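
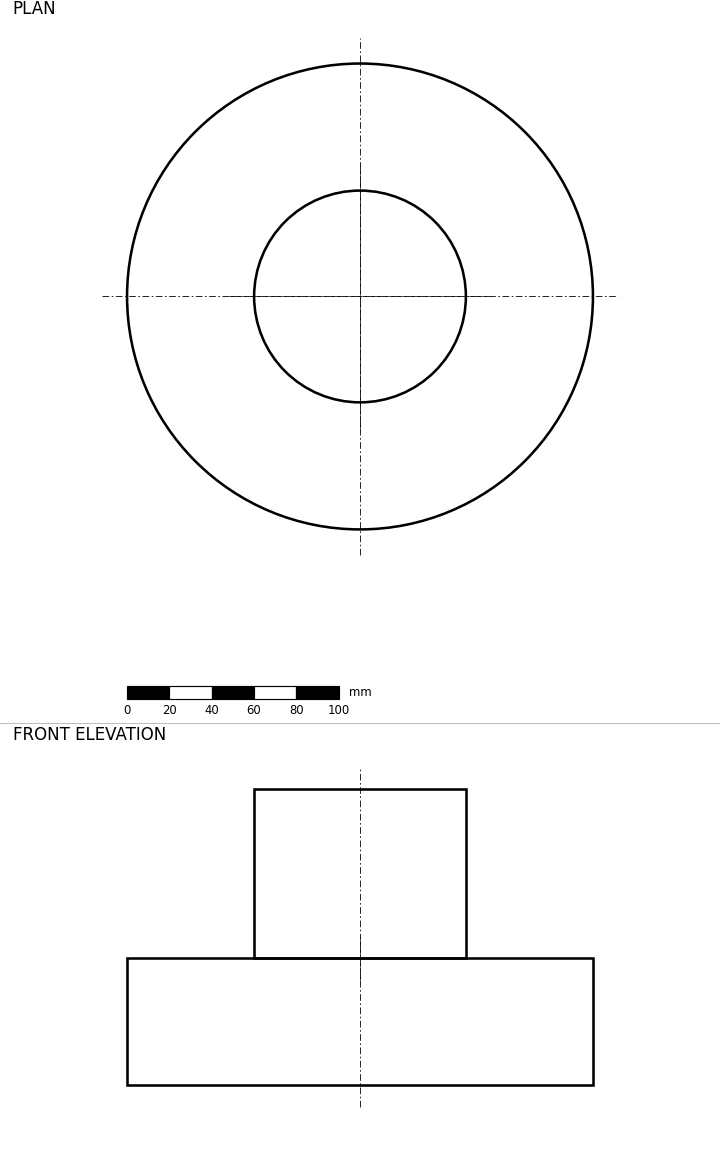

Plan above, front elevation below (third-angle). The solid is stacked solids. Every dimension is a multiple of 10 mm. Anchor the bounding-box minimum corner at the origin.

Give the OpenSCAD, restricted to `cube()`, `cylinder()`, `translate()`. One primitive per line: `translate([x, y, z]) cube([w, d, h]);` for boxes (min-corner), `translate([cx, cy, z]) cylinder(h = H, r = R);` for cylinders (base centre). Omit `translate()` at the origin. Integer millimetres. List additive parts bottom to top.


translate([110, 110, 0]) cylinder(h = 60, r = 110);
translate([110, 110, 60]) cylinder(h = 80, r = 50);


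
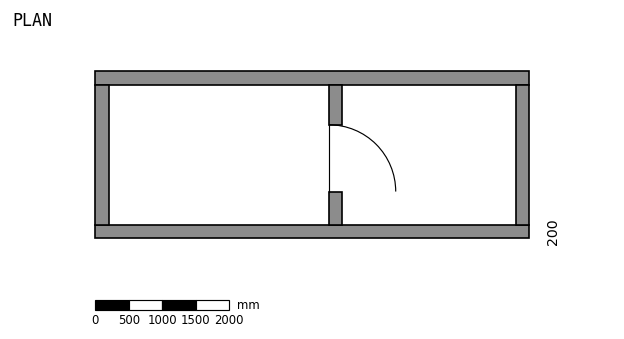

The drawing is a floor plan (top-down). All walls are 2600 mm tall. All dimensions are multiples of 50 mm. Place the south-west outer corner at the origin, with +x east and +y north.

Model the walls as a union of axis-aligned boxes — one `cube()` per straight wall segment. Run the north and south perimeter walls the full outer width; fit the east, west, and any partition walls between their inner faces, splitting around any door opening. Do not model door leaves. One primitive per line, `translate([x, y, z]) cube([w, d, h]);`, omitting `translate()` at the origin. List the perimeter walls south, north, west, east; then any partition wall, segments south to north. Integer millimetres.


cube([6500, 200, 2600]);
translate([0, 2300, 0]) cube([6500, 200, 2600]);
translate([0, 200, 0]) cube([200, 2100, 2600]);
translate([6300, 200, 0]) cube([200, 2100, 2600]);
translate([3500, 200, 0]) cube([200, 500, 2600]);
translate([3500, 1700, 0]) cube([200, 600, 2600]);


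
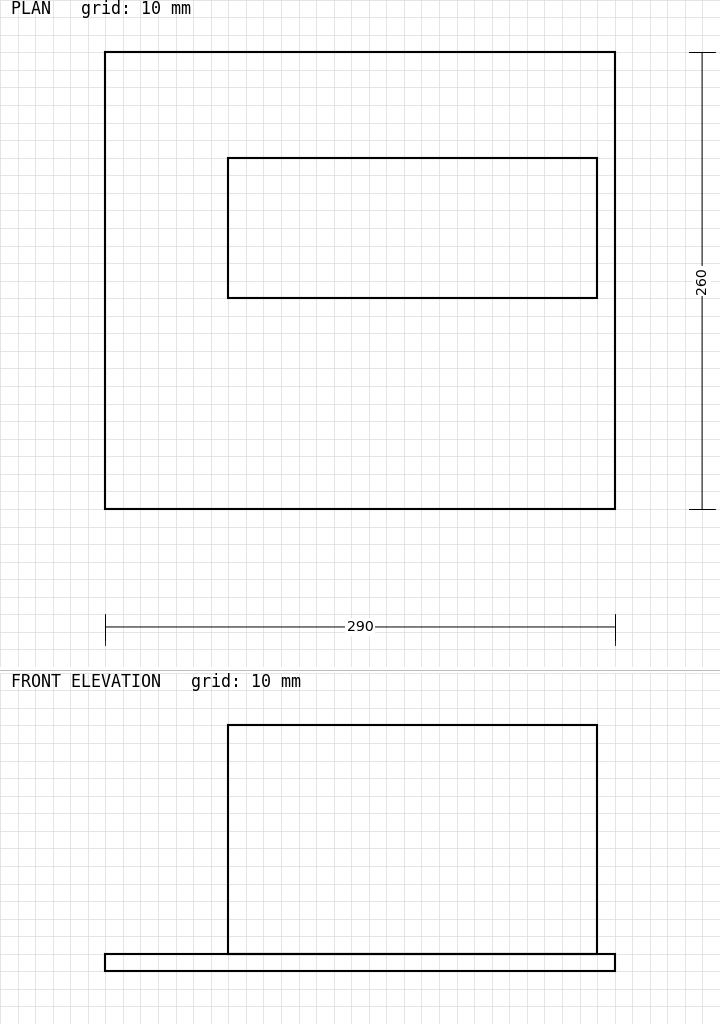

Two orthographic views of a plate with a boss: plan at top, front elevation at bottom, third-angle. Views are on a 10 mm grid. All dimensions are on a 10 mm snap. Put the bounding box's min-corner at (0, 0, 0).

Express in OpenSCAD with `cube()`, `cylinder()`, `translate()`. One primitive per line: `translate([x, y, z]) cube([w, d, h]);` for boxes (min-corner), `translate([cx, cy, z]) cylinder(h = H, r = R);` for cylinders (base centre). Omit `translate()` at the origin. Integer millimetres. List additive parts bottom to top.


cube([290, 260, 10]);
translate([70, 120, 10]) cube([210, 80, 130]);


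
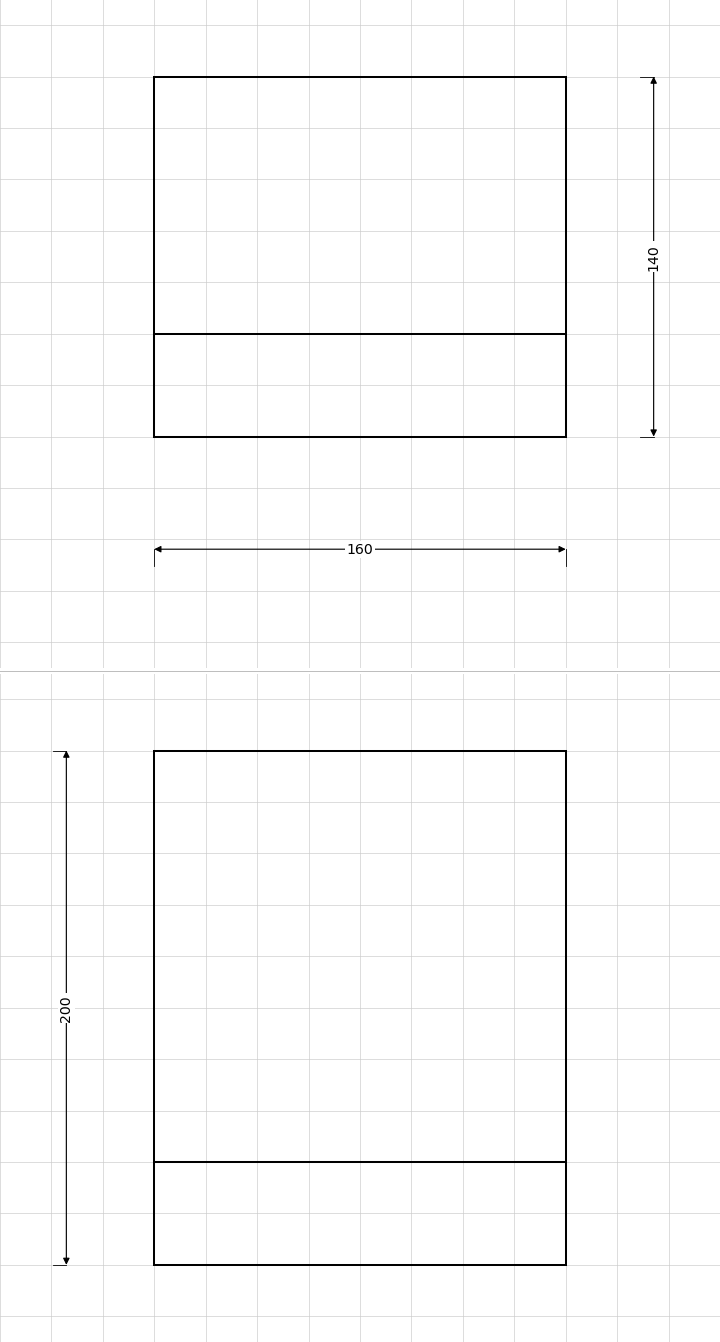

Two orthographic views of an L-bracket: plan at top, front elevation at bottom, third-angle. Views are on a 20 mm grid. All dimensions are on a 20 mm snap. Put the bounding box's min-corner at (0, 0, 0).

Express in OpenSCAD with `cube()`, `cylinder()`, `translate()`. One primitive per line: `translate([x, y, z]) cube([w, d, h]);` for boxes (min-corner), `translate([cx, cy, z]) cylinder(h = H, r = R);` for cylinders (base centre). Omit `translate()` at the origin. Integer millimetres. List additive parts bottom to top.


cube([160, 140, 40]);
translate([0, 0, 40]) cube([160, 40, 160]);


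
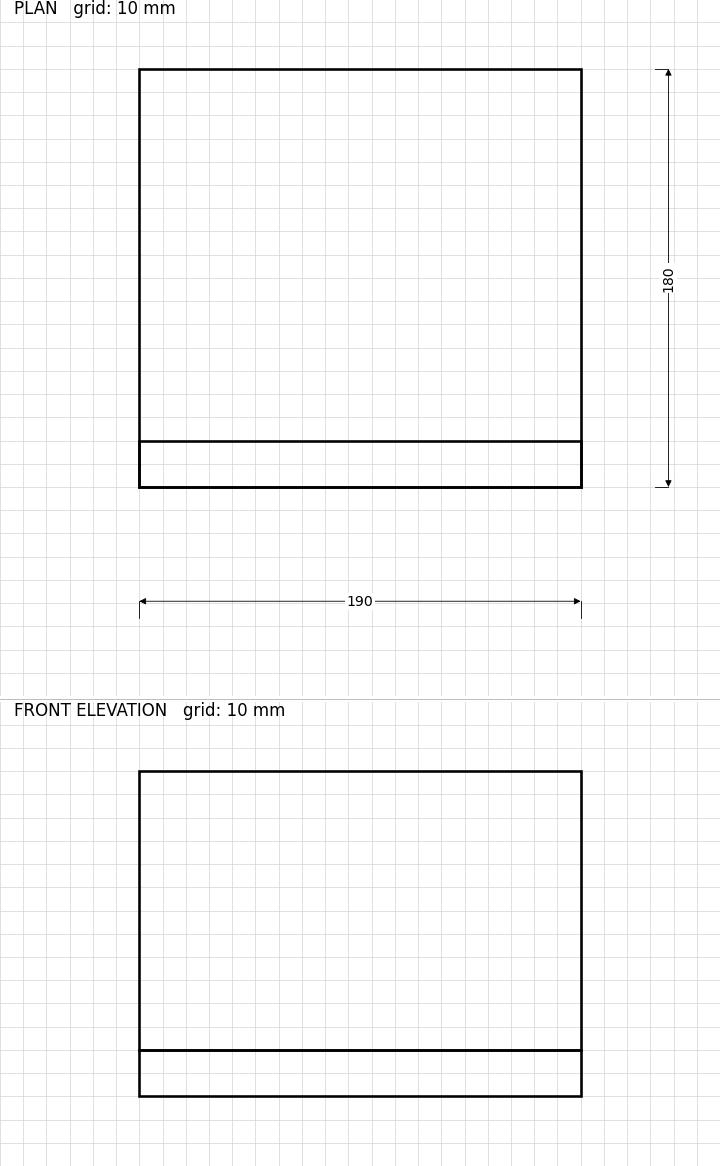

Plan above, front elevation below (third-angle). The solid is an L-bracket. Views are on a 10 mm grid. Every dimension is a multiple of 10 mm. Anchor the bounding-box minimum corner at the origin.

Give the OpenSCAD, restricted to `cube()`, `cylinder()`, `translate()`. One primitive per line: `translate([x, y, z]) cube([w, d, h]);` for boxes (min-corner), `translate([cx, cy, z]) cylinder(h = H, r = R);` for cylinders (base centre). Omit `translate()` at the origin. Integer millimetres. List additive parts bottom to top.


cube([190, 180, 20]);
translate([0, 0, 20]) cube([190, 20, 120]);


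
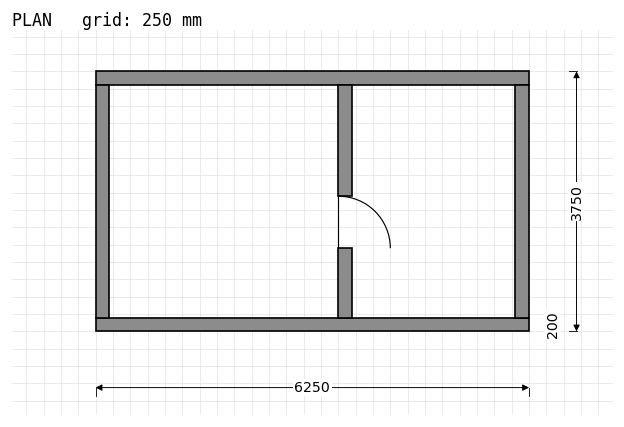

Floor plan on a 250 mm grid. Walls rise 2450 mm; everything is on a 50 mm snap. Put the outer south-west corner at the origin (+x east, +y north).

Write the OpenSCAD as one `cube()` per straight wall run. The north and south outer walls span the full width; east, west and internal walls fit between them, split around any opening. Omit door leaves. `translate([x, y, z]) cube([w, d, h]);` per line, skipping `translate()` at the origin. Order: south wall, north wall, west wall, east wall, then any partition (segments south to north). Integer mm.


cube([6250, 200, 2450]);
translate([0, 3550, 0]) cube([6250, 200, 2450]);
translate([0, 200, 0]) cube([200, 3350, 2450]);
translate([6050, 200, 0]) cube([200, 3350, 2450]);
translate([3500, 200, 0]) cube([200, 1000, 2450]);
translate([3500, 1950, 0]) cube([200, 1600, 2450]);


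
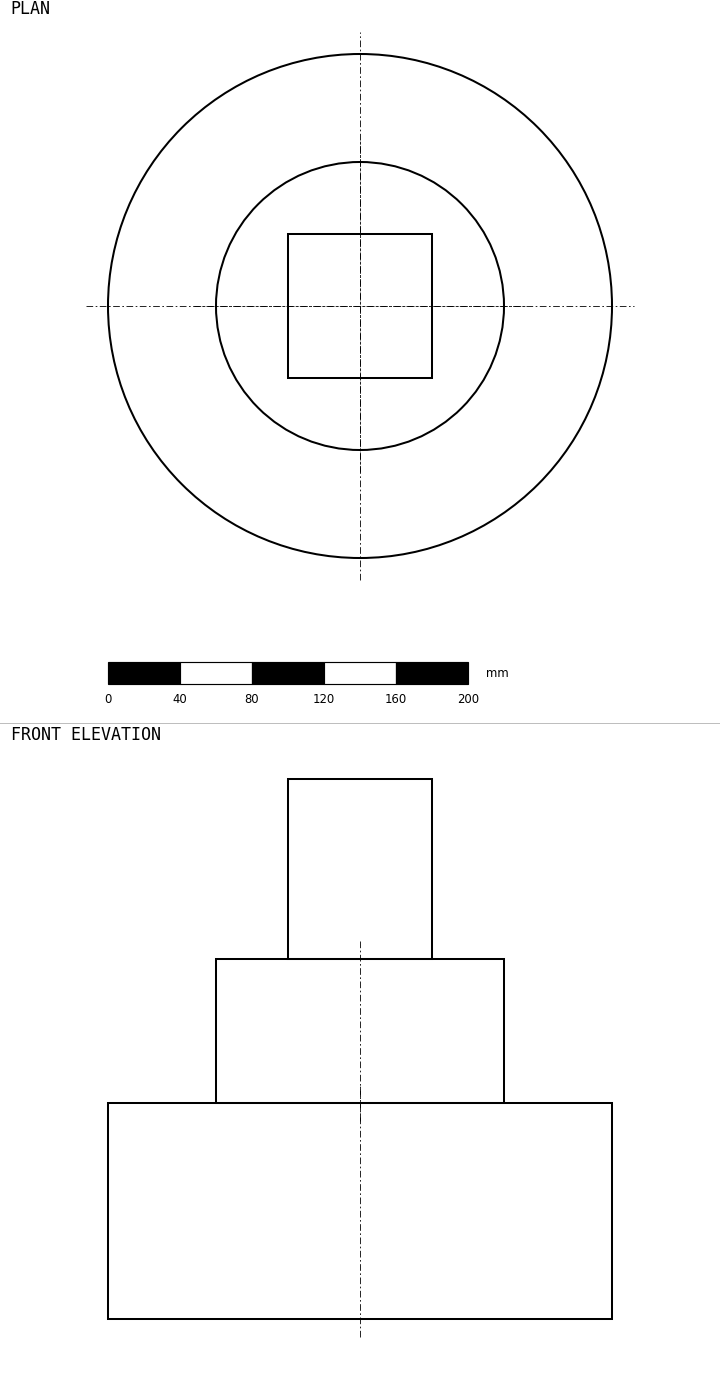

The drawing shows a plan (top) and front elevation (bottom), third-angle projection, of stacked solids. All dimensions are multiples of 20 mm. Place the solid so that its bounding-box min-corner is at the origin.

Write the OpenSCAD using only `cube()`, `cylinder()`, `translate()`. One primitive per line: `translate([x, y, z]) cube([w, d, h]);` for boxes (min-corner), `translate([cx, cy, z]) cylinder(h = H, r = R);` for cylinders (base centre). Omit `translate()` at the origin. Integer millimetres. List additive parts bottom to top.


translate([140, 140, 0]) cylinder(h = 120, r = 140);
translate([140, 140, 120]) cylinder(h = 80, r = 80);
translate([100, 100, 200]) cube([80, 80, 100]);


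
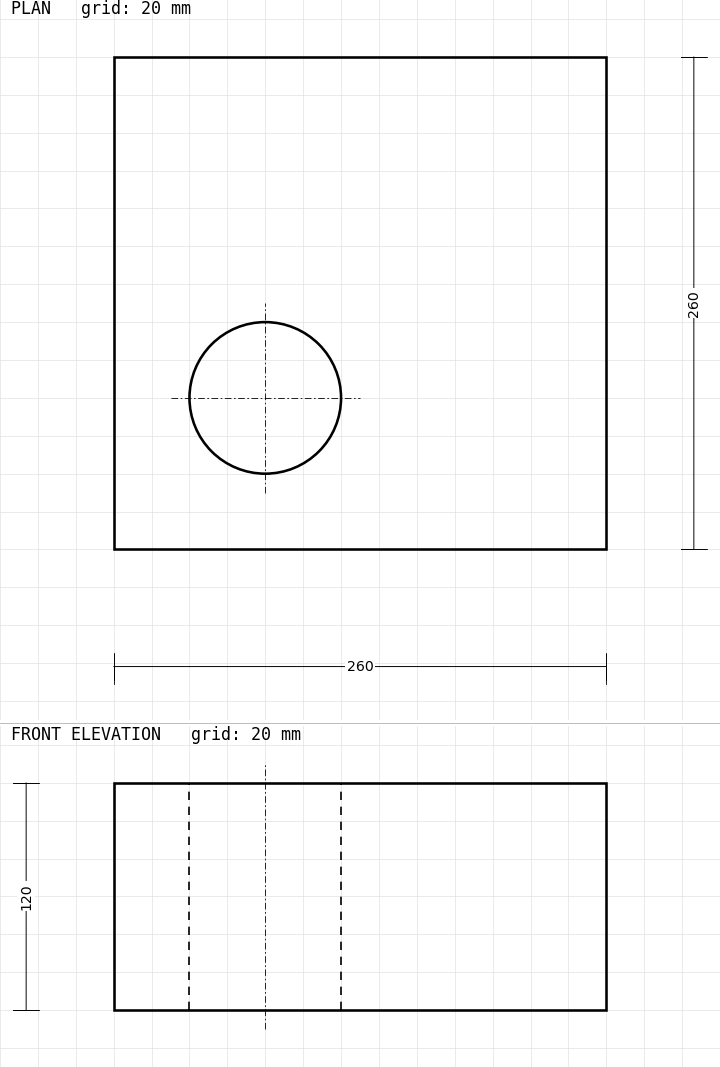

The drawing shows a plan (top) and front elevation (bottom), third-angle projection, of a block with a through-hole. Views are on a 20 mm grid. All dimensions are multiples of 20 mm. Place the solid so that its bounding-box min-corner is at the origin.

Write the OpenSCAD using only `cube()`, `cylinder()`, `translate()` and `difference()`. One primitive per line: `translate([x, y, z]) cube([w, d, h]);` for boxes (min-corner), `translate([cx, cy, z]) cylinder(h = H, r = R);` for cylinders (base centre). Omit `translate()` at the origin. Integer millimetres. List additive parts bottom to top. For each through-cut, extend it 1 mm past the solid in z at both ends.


difference() {
  cube([260, 260, 120]);
  translate([80, 80, -1]) cylinder(h = 122, r = 40);
}


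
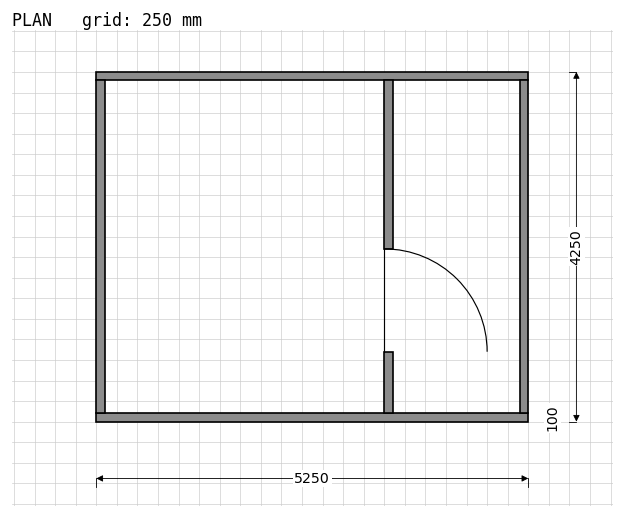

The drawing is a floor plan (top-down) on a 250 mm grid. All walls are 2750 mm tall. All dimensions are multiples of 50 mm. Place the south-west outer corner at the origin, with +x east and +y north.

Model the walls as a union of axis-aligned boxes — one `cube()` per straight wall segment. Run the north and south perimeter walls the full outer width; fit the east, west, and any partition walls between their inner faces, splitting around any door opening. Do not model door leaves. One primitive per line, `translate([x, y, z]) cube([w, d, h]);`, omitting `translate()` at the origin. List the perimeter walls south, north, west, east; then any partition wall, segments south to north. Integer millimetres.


cube([5250, 100, 2750]);
translate([0, 4150, 0]) cube([5250, 100, 2750]);
translate([0, 100, 0]) cube([100, 4050, 2750]);
translate([5150, 100, 0]) cube([100, 4050, 2750]);
translate([3500, 100, 0]) cube([100, 750, 2750]);
translate([3500, 2100, 0]) cube([100, 2050, 2750]);


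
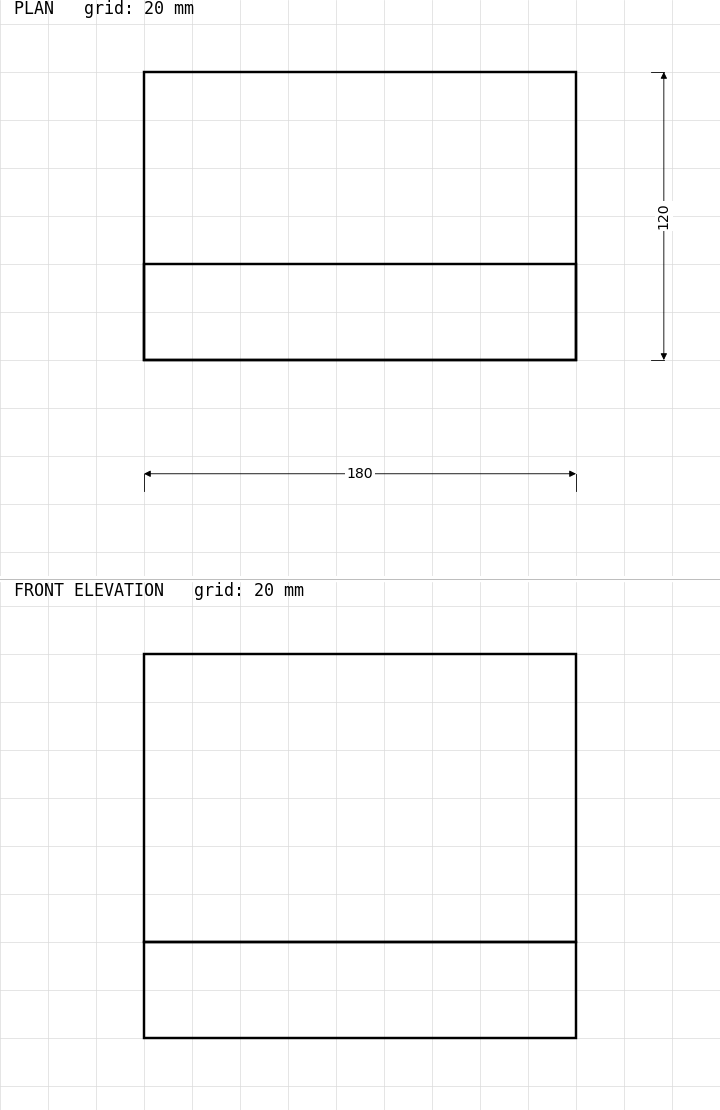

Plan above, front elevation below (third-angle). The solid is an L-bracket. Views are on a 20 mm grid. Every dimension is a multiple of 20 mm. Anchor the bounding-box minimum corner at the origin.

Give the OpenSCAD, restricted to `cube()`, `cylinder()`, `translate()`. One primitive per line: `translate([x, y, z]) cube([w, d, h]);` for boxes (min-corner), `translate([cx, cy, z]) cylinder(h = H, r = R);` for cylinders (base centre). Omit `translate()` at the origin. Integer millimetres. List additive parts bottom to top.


cube([180, 120, 40]);
translate([0, 0, 40]) cube([180, 40, 120]);


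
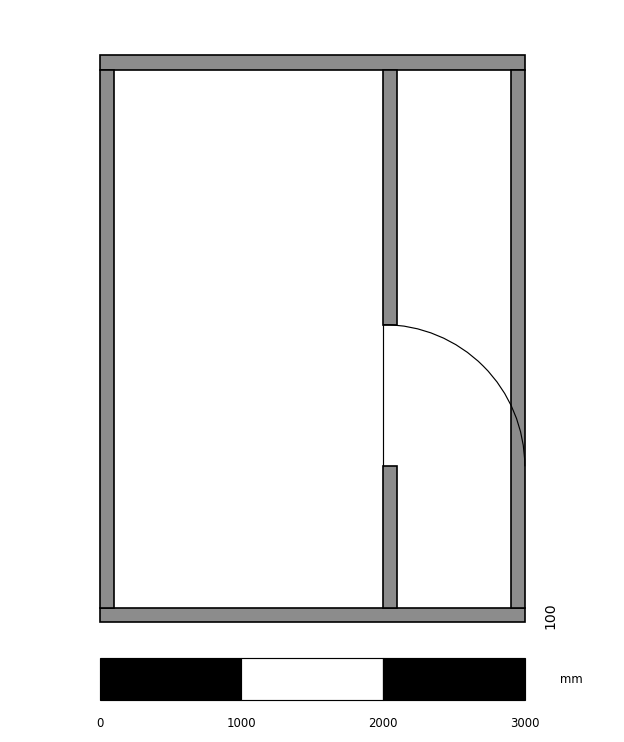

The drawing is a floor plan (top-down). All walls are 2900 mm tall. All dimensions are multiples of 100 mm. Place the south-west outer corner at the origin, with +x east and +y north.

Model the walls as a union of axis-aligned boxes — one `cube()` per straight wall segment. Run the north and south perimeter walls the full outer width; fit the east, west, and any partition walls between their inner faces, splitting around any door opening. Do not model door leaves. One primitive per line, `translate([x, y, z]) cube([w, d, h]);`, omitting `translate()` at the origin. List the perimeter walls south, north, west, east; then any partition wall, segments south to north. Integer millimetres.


cube([3000, 100, 2900]);
translate([0, 3900, 0]) cube([3000, 100, 2900]);
translate([0, 100, 0]) cube([100, 3800, 2900]);
translate([2900, 100, 0]) cube([100, 3800, 2900]);
translate([2000, 100, 0]) cube([100, 1000, 2900]);
translate([2000, 2100, 0]) cube([100, 1800, 2900]);


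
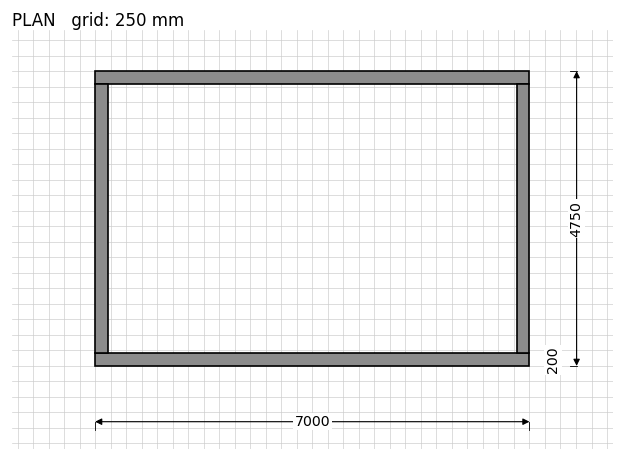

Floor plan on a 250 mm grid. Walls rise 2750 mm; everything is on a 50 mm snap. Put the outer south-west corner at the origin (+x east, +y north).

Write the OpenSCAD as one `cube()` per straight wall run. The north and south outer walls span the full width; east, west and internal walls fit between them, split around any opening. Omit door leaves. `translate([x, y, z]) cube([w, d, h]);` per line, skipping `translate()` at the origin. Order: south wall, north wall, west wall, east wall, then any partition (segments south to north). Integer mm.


cube([7000, 200, 2750]);
translate([0, 4550, 0]) cube([7000, 200, 2750]);
translate([0, 200, 0]) cube([200, 4350, 2750]);
translate([6800, 200, 0]) cube([200, 4350, 2750]);


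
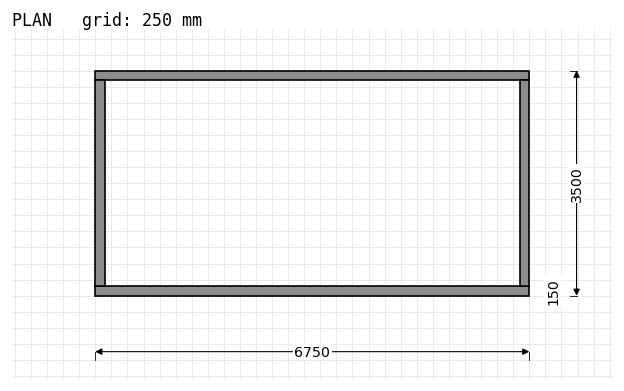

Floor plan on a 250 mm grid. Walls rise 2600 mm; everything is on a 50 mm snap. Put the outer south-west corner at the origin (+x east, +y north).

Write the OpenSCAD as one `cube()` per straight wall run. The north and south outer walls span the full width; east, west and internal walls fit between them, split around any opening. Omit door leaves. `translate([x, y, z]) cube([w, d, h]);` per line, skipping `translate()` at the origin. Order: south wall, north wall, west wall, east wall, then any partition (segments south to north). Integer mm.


cube([6750, 150, 2600]);
translate([0, 3350, 0]) cube([6750, 150, 2600]);
translate([0, 150, 0]) cube([150, 3200, 2600]);
translate([6600, 150, 0]) cube([150, 3200, 2600]);


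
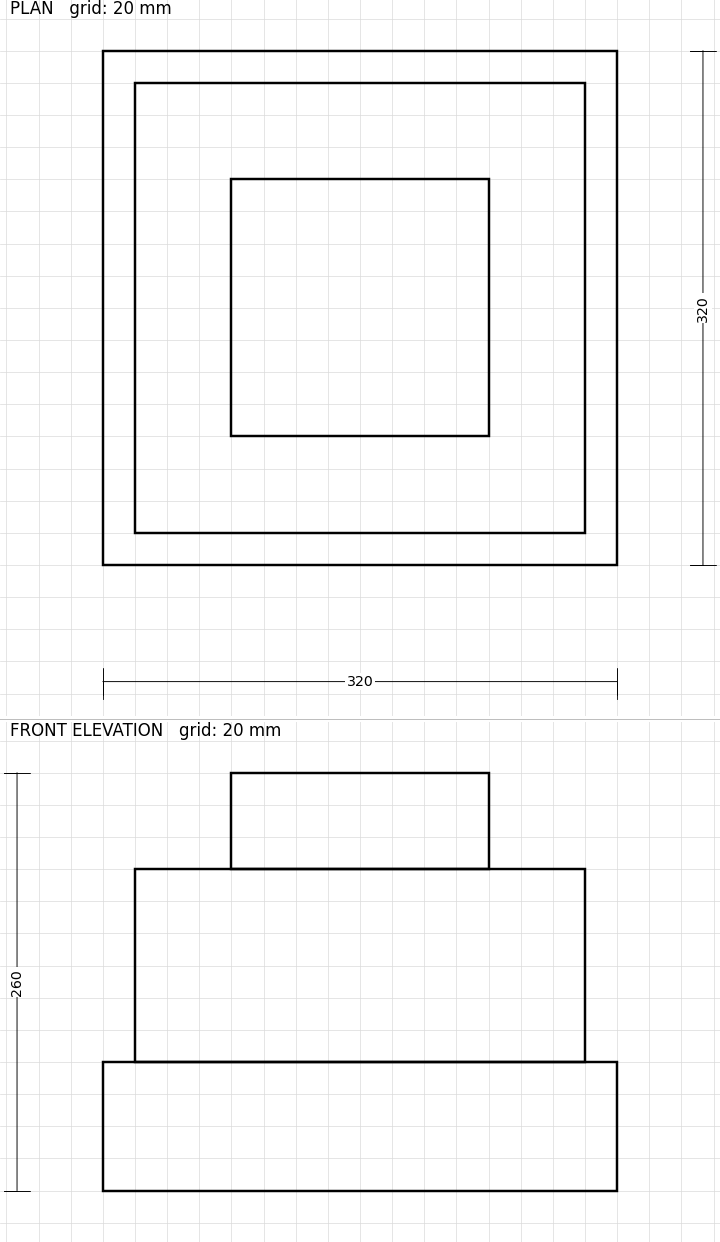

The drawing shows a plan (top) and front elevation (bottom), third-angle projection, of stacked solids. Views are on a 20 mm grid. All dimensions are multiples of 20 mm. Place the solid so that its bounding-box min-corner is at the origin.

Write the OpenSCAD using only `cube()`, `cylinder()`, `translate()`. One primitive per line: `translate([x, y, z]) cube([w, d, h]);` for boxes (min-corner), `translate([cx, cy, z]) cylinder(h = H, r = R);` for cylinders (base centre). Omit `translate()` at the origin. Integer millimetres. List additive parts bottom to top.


cube([320, 320, 80]);
translate([20, 20, 80]) cube([280, 280, 120]);
translate([80, 80, 200]) cube([160, 160, 60]);


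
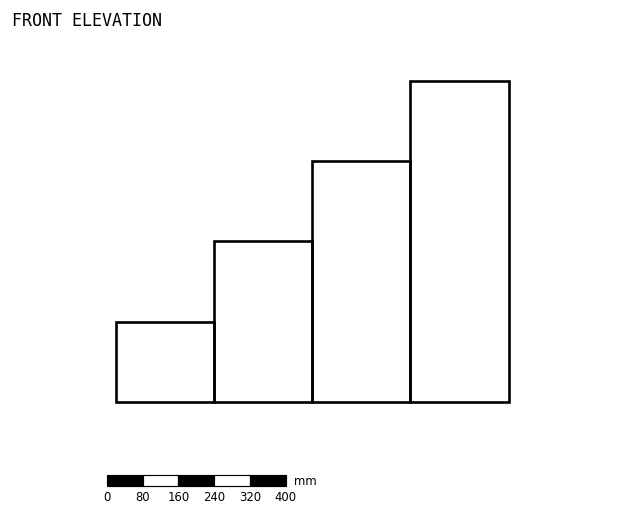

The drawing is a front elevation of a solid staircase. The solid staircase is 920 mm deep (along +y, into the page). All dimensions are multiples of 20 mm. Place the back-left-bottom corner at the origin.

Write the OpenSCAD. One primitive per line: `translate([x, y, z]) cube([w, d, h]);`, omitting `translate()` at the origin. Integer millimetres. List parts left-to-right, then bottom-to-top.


cube([220, 920, 180]);
translate([220, 0, 0]) cube([220, 920, 360]);
translate([440, 0, 0]) cube([220, 920, 540]);
translate([660, 0, 0]) cube([220, 920, 720]);


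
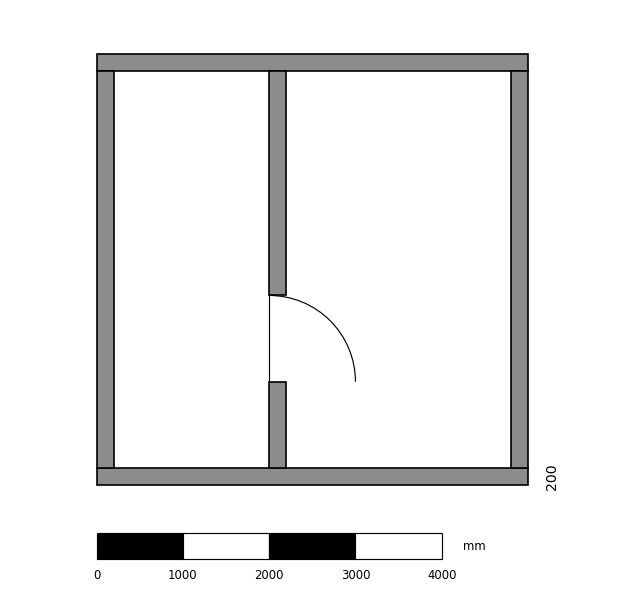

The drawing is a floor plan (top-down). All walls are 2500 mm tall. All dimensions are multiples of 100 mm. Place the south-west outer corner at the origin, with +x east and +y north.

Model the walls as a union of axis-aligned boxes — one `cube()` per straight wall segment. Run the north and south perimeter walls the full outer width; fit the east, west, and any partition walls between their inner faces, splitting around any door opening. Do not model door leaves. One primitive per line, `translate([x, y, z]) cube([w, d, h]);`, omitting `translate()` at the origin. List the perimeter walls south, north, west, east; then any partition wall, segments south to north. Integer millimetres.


cube([5000, 200, 2500]);
translate([0, 4800, 0]) cube([5000, 200, 2500]);
translate([0, 200, 0]) cube([200, 4600, 2500]);
translate([4800, 200, 0]) cube([200, 4600, 2500]);
translate([2000, 200, 0]) cube([200, 1000, 2500]);
translate([2000, 2200, 0]) cube([200, 2600, 2500]);


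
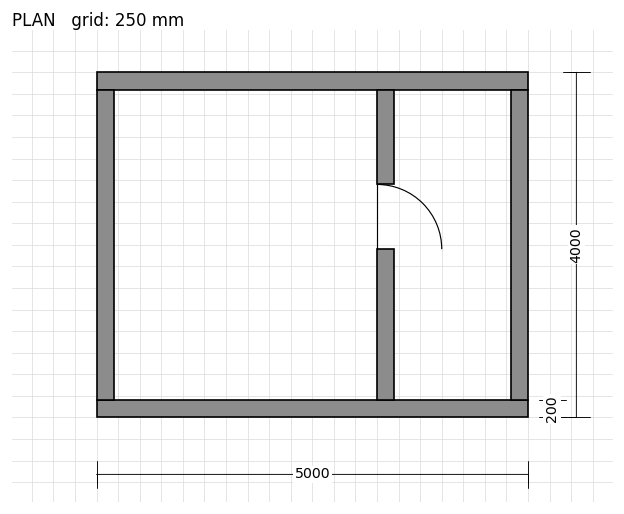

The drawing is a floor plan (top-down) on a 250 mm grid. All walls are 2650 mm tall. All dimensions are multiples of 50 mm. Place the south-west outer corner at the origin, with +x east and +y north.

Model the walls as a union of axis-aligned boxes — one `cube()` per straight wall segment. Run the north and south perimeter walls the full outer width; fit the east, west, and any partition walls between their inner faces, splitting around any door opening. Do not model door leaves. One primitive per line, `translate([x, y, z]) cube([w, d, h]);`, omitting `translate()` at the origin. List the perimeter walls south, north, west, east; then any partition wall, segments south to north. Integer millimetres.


cube([5000, 200, 2650]);
translate([0, 3800, 0]) cube([5000, 200, 2650]);
translate([0, 200, 0]) cube([200, 3600, 2650]);
translate([4800, 200, 0]) cube([200, 3600, 2650]);
translate([3250, 200, 0]) cube([200, 1750, 2650]);
translate([3250, 2700, 0]) cube([200, 1100, 2650]);


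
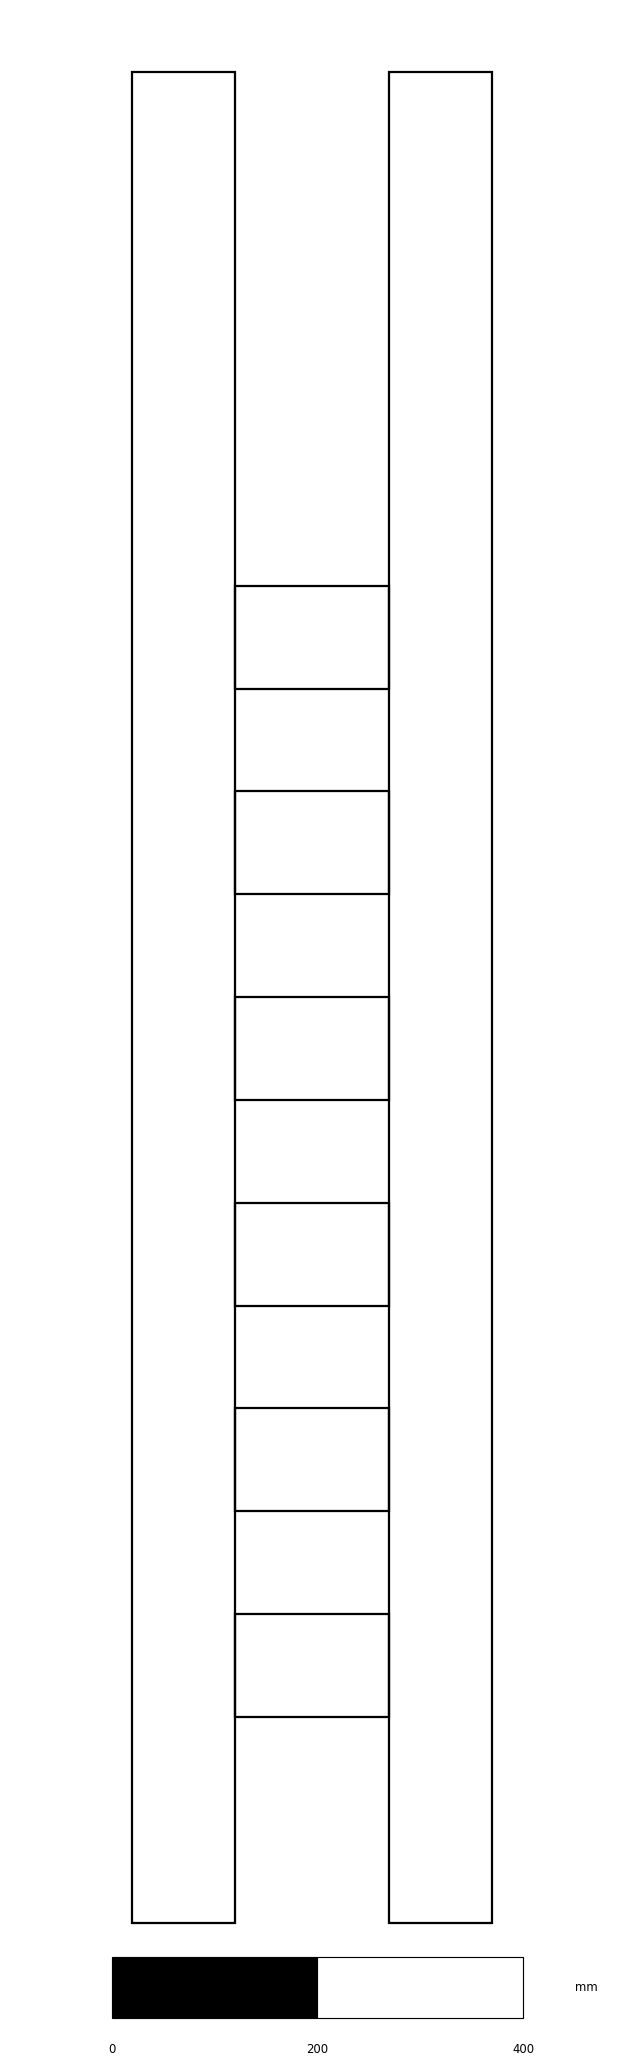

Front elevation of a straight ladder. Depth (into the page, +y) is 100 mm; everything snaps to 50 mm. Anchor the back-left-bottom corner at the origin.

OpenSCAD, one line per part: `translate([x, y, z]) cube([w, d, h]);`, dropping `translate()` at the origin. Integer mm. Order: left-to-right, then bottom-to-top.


cube([100, 100, 1800]);
translate([100, 0, 200]) cube([150, 100, 100]);
translate([100, 0, 400]) cube([150, 100, 100]);
translate([100, 0, 600]) cube([150, 100, 100]);
translate([100, 0, 800]) cube([150, 100, 100]);
translate([100, 0, 1000]) cube([150, 100, 100]);
translate([100, 0, 1200]) cube([150, 100, 100]);
translate([250, 0, 0]) cube([100, 100, 1800]);


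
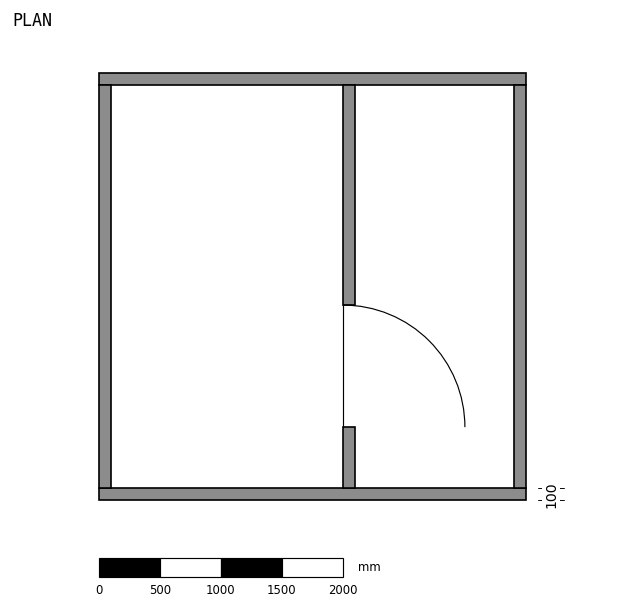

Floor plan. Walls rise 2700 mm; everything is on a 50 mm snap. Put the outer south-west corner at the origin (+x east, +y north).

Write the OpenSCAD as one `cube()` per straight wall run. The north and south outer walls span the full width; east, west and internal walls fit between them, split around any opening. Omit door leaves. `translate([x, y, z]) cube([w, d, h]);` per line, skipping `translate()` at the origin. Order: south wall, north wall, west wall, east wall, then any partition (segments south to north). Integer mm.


cube([3500, 100, 2700]);
translate([0, 3400, 0]) cube([3500, 100, 2700]);
translate([0, 100, 0]) cube([100, 3300, 2700]);
translate([3400, 100, 0]) cube([100, 3300, 2700]);
translate([2000, 100, 0]) cube([100, 500, 2700]);
translate([2000, 1600, 0]) cube([100, 1800, 2700]);


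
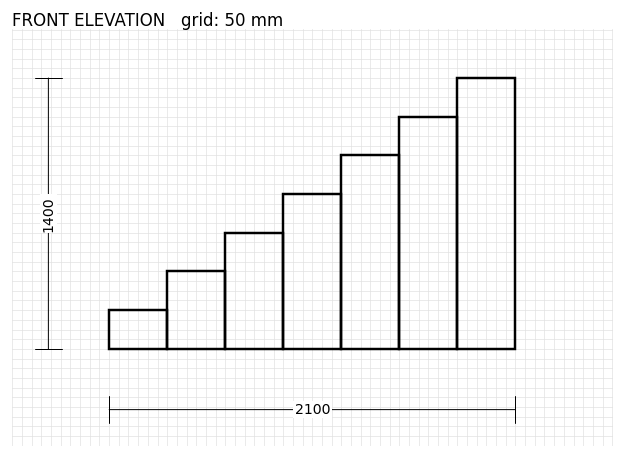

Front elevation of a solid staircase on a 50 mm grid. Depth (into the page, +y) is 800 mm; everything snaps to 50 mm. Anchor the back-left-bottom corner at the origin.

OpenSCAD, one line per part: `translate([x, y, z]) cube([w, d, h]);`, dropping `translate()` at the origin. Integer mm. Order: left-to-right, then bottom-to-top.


cube([300, 800, 200]);
translate([300, 0, 0]) cube([300, 800, 400]);
translate([600, 0, 0]) cube([300, 800, 600]);
translate([900, 0, 0]) cube([300, 800, 800]);
translate([1200, 0, 0]) cube([300, 800, 1000]);
translate([1500, 0, 0]) cube([300, 800, 1200]);
translate([1800, 0, 0]) cube([300, 800, 1400]);


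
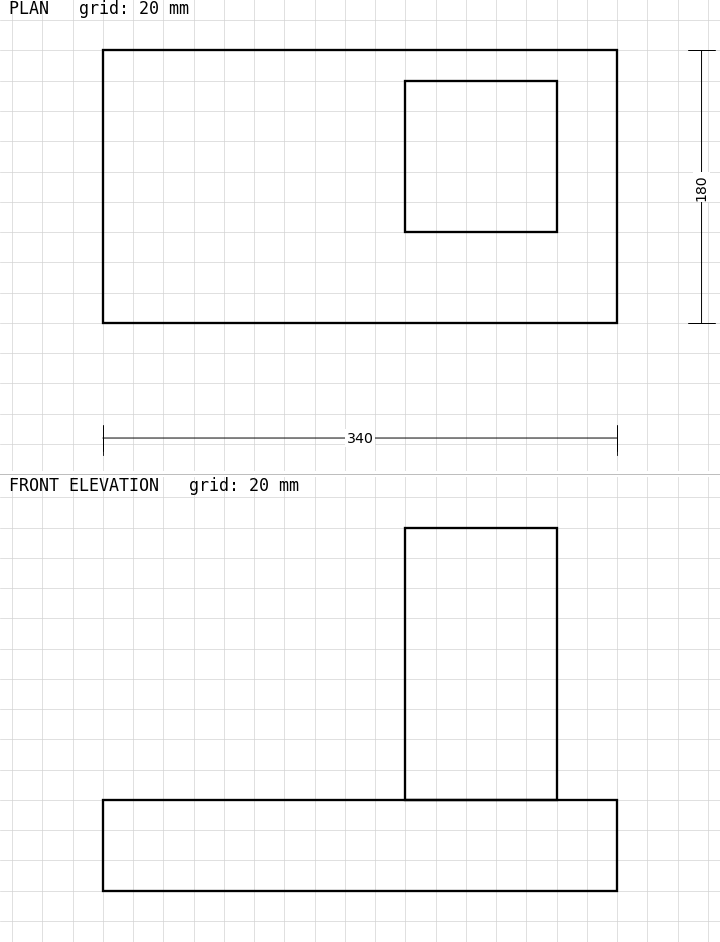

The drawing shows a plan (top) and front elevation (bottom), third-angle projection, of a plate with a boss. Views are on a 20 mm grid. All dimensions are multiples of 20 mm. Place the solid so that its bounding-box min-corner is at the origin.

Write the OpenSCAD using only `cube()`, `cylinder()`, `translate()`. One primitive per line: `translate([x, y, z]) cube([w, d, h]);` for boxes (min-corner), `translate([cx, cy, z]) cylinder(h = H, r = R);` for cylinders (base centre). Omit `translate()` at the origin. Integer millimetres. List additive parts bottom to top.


cube([340, 180, 60]);
translate([200, 60, 60]) cube([100, 100, 180]);


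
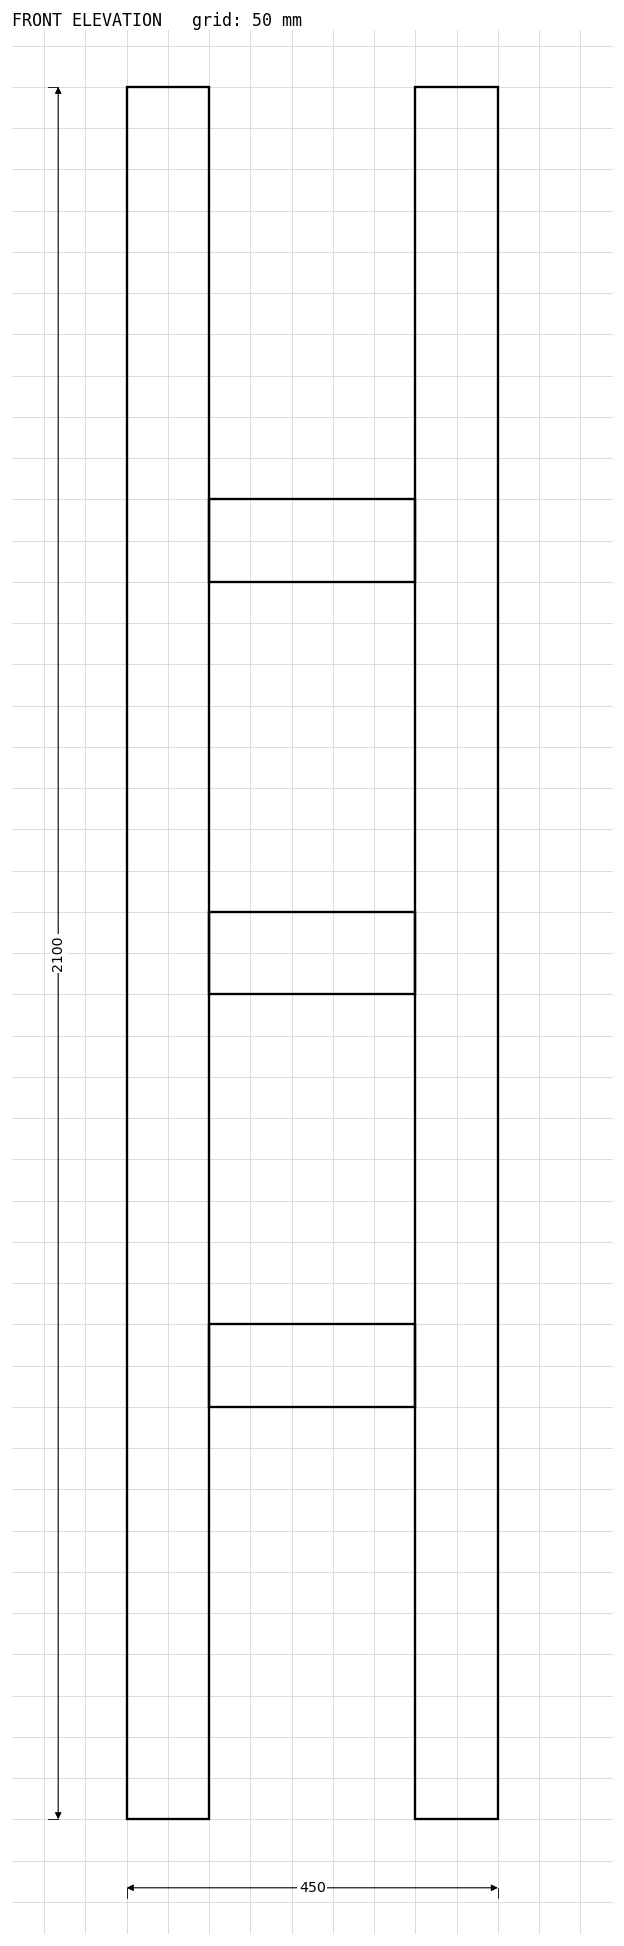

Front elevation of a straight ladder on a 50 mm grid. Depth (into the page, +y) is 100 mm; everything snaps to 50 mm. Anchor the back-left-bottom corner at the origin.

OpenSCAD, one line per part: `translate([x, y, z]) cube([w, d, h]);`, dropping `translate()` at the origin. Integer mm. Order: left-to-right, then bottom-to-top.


cube([100, 100, 2100]);
translate([100, 0, 500]) cube([250, 100, 100]);
translate([100, 0, 1000]) cube([250, 100, 100]);
translate([100, 0, 1500]) cube([250, 100, 100]);
translate([350, 0, 0]) cube([100, 100, 2100]);


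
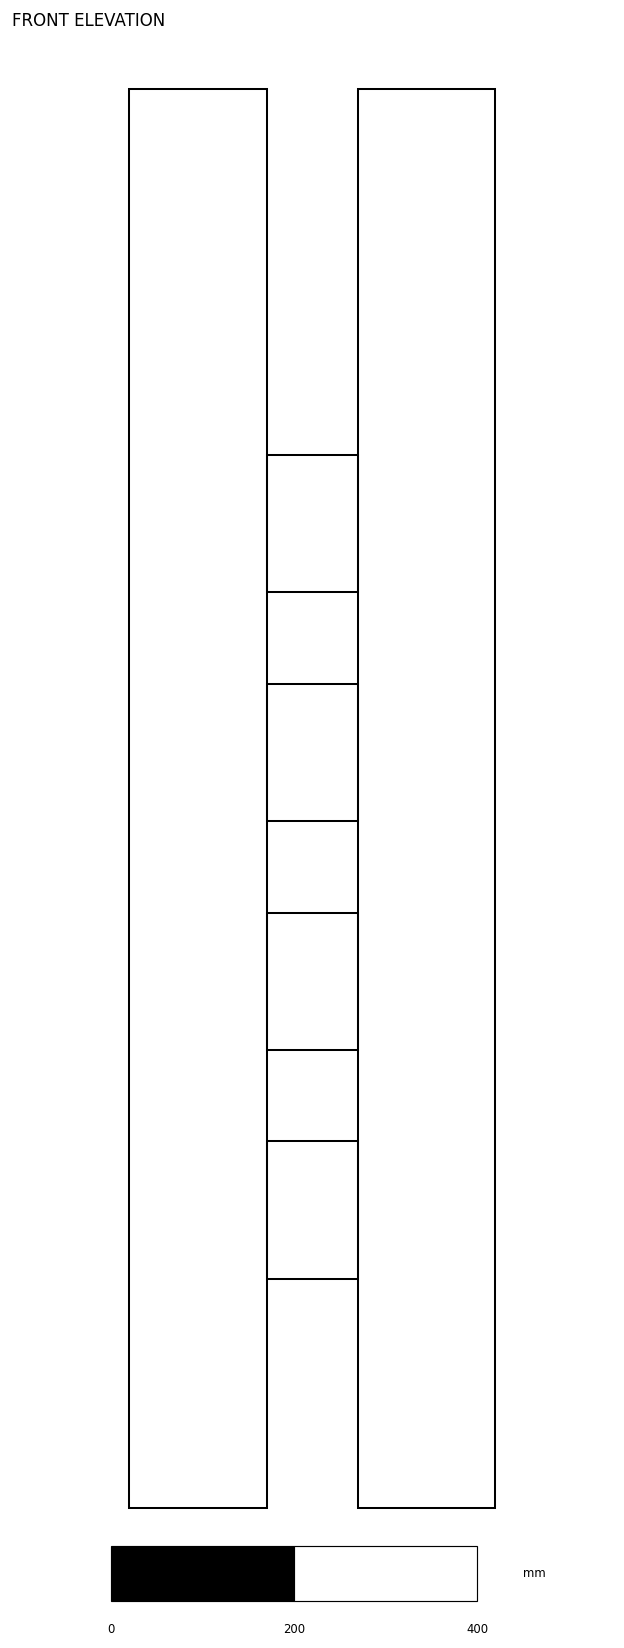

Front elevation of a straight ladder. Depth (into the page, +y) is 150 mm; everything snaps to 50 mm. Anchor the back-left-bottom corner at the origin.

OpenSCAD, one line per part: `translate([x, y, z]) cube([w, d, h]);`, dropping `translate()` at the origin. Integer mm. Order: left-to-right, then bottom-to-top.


cube([150, 150, 1550]);
translate([150, 0, 250]) cube([100, 150, 150]);
translate([150, 0, 500]) cube([100, 150, 150]);
translate([150, 0, 750]) cube([100, 150, 150]);
translate([150, 0, 1000]) cube([100, 150, 150]);
translate([250, 0, 0]) cube([150, 150, 1550]);


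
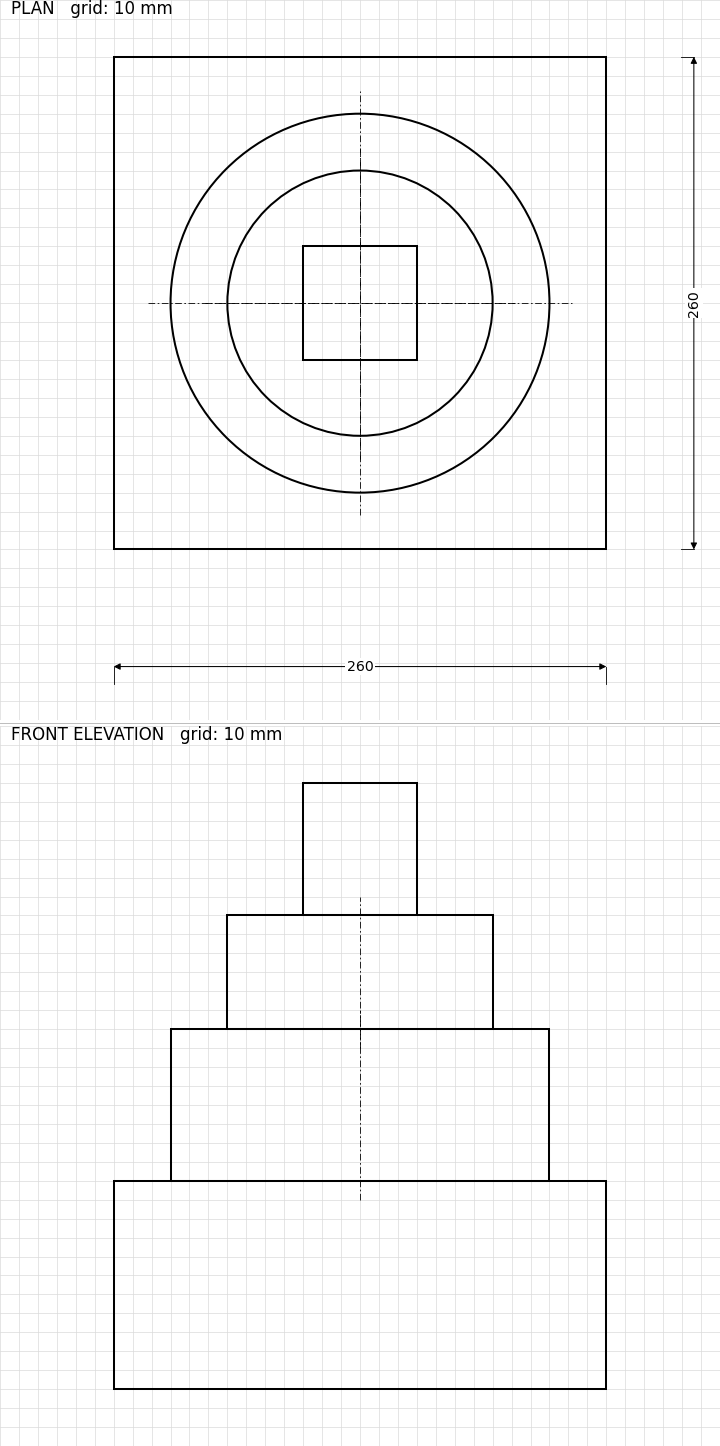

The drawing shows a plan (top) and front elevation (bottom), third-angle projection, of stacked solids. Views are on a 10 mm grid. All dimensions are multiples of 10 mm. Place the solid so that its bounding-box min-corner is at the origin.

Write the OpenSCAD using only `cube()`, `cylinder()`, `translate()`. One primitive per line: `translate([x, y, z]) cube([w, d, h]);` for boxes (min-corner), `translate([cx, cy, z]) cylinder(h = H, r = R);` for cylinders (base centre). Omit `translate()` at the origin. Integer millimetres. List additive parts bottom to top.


cube([260, 260, 110]);
translate([130, 130, 110]) cylinder(h = 80, r = 100);
translate([130, 130, 190]) cylinder(h = 60, r = 70);
translate([100, 100, 250]) cube([60, 60, 70]);


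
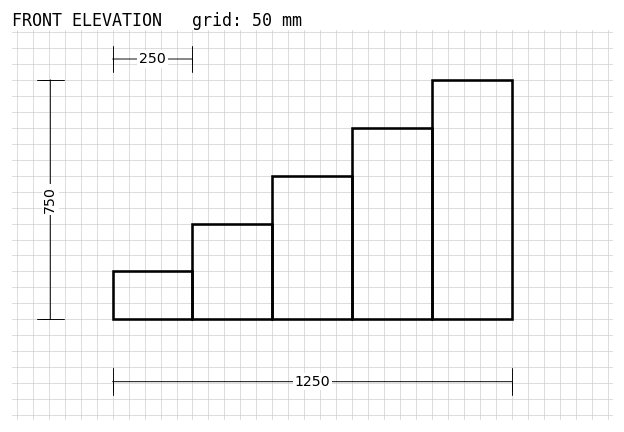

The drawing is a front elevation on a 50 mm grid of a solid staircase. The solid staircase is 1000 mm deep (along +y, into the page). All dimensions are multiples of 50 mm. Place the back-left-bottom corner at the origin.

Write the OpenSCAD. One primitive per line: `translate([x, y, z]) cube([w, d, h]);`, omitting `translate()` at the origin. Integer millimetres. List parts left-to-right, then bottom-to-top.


cube([250, 1000, 150]);
translate([250, 0, 0]) cube([250, 1000, 300]);
translate([500, 0, 0]) cube([250, 1000, 450]);
translate([750, 0, 0]) cube([250, 1000, 600]);
translate([1000, 0, 0]) cube([250, 1000, 750]);


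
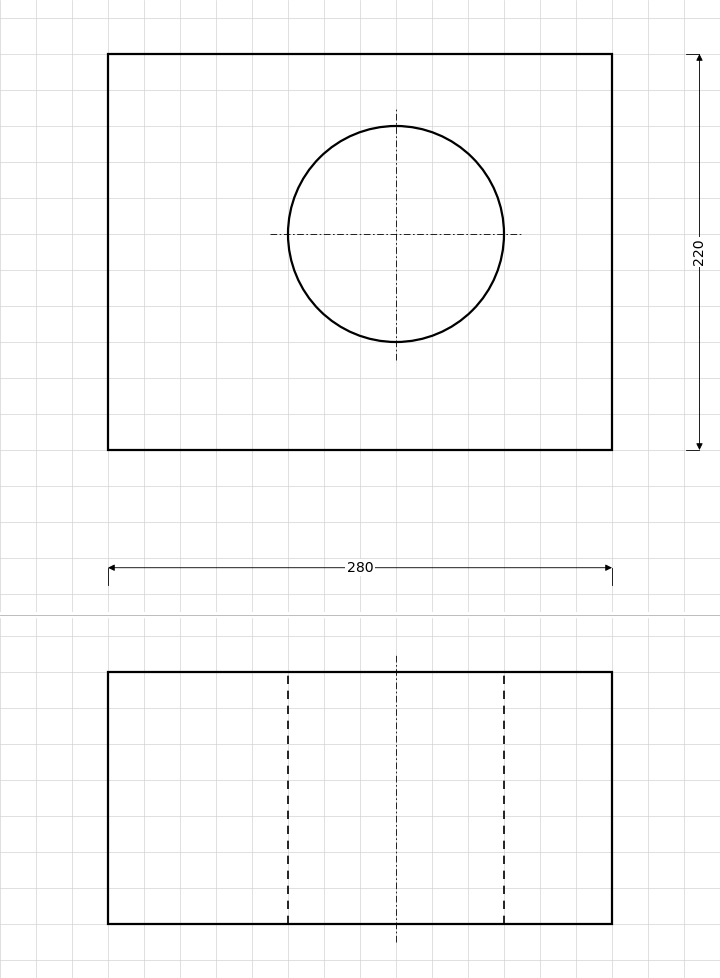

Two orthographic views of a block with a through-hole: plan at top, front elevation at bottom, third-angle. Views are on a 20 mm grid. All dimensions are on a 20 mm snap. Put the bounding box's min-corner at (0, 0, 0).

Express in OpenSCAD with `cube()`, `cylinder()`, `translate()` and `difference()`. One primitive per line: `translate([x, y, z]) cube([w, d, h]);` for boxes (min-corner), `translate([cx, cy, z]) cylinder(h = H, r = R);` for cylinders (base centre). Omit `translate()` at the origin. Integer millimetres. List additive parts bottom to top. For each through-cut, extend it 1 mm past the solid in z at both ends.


difference() {
  cube([280, 220, 140]);
  translate([160, 120, -1]) cylinder(h = 142, r = 60);
}


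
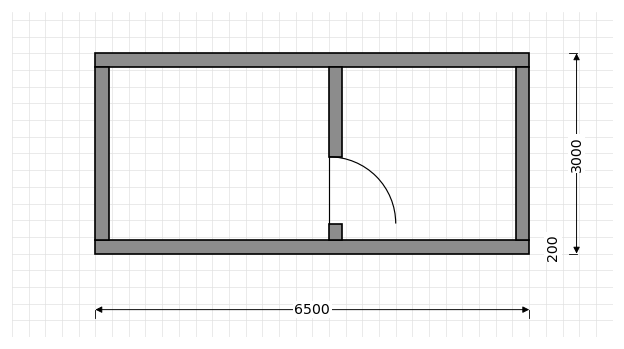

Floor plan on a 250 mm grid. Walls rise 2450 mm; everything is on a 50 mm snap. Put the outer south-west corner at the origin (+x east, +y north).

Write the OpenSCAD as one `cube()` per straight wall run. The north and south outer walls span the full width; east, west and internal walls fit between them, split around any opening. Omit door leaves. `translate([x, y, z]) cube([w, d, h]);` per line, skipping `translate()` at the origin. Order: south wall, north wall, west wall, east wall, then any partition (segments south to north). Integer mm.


cube([6500, 200, 2450]);
translate([0, 2800, 0]) cube([6500, 200, 2450]);
translate([0, 200, 0]) cube([200, 2600, 2450]);
translate([6300, 200, 0]) cube([200, 2600, 2450]);
translate([3500, 200, 0]) cube([200, 250, 2450]);
translate([3500, 1450, 0]) cube([200, 1350, 2450]);


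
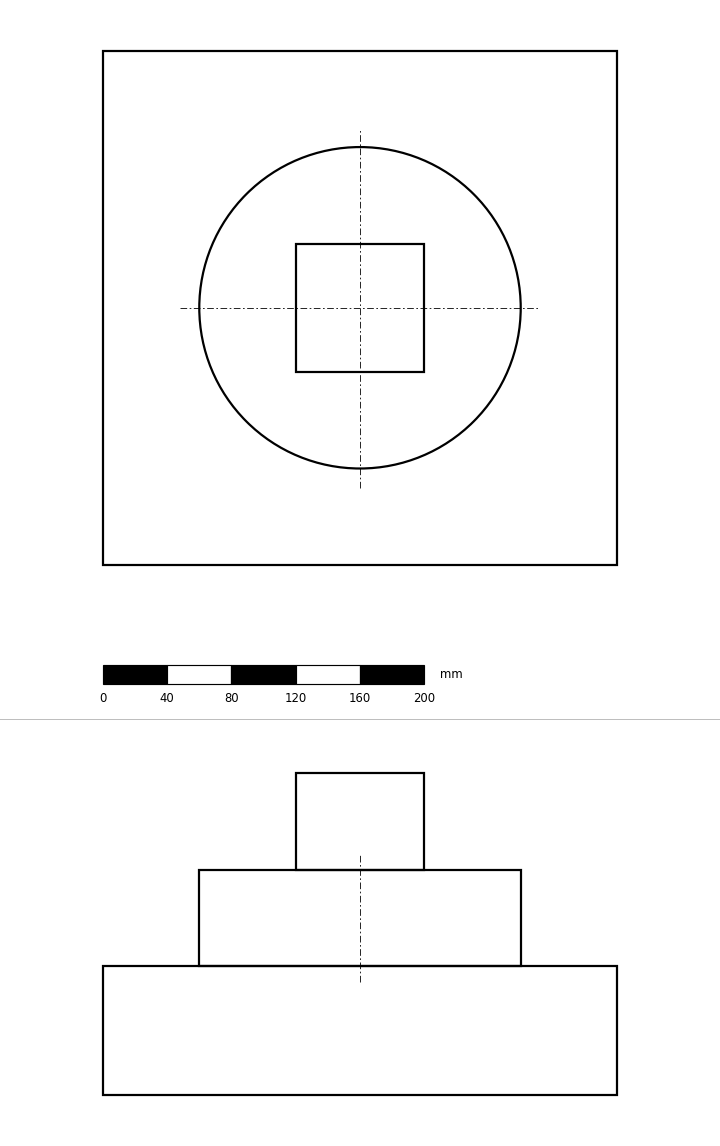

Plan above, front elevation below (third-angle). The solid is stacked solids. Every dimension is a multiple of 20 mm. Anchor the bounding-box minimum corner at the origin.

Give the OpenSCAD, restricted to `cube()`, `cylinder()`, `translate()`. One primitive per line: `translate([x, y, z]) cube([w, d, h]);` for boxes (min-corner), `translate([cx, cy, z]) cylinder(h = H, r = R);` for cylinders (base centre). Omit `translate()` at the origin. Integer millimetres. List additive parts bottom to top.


cube([320, 320, 80]);
translate([160, 160, 80]) cylinder(h = 60, r = 100);
translate([120, 120, 140]) cube([80, 80, 60]);


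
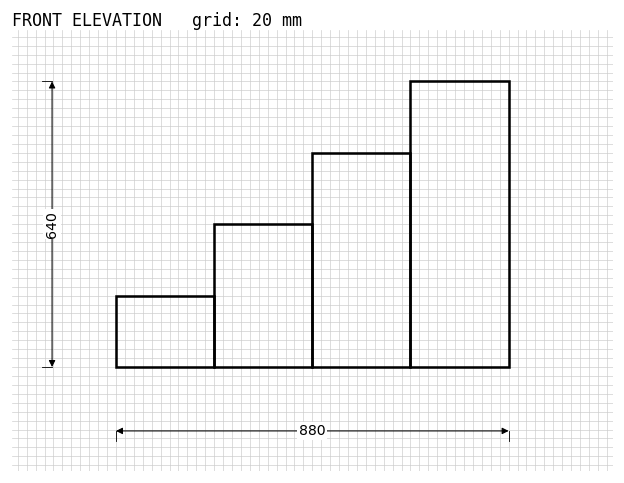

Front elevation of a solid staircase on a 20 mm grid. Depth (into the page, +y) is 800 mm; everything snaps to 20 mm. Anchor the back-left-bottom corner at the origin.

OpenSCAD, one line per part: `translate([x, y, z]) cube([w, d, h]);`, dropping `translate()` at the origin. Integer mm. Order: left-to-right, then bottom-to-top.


cube([220, 800, 160]);
translate([220, 0, 0]) cube([220, 800, 320]);
translate([440, 0, 0]) cube([220, 800, 480]);
translate([660, 0, 0]) cube([220, 800, 640]);


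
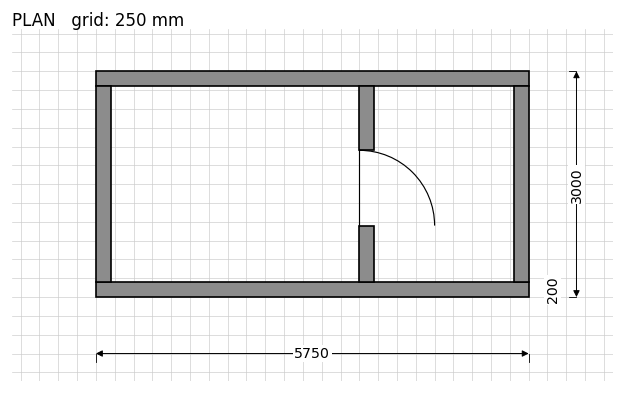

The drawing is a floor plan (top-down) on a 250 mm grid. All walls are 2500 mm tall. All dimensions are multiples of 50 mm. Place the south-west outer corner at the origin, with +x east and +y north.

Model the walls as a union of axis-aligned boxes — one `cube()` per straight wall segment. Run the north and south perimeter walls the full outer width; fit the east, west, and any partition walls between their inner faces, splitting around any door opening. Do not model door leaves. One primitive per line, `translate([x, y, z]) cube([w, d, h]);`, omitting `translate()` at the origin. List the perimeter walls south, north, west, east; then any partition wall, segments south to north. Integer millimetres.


cube([5750, 200, 2500]);
translate([0, 2800, 0]) cube([5750, 200, 2500]);
translate([0, 200, 0]) cube([200, 2600, 2500]);
translate([5550, 200, 0]) cube([200, 2600, 2500]);
translate([3500, 200, 0]) cube([200, 750, 2500]);
translate([3500, 1950, 0]) cube([200, 850, 2500]);


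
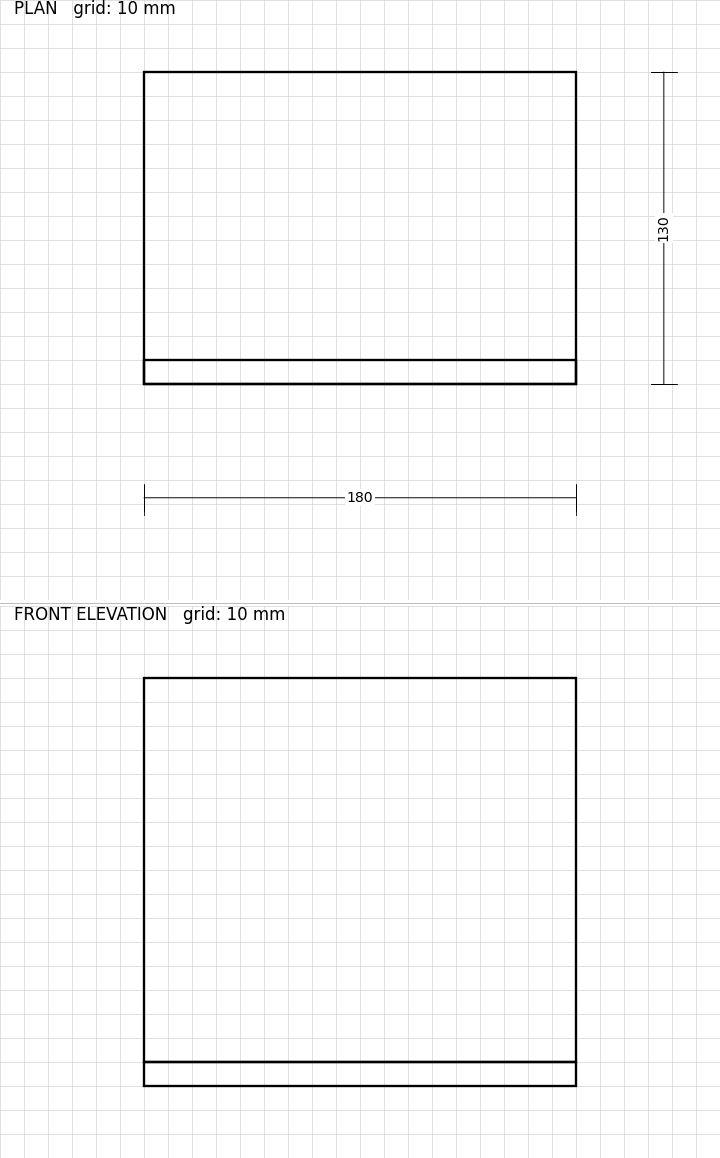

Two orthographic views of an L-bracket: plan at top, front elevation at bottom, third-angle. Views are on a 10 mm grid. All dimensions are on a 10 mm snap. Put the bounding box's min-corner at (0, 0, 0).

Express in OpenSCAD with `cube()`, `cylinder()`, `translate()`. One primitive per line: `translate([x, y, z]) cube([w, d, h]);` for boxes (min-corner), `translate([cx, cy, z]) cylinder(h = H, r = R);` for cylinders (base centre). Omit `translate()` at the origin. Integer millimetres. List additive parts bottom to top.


cube([180, 130, 10]);
translate([0, 0, 10]) cube([180, 10, 160]);


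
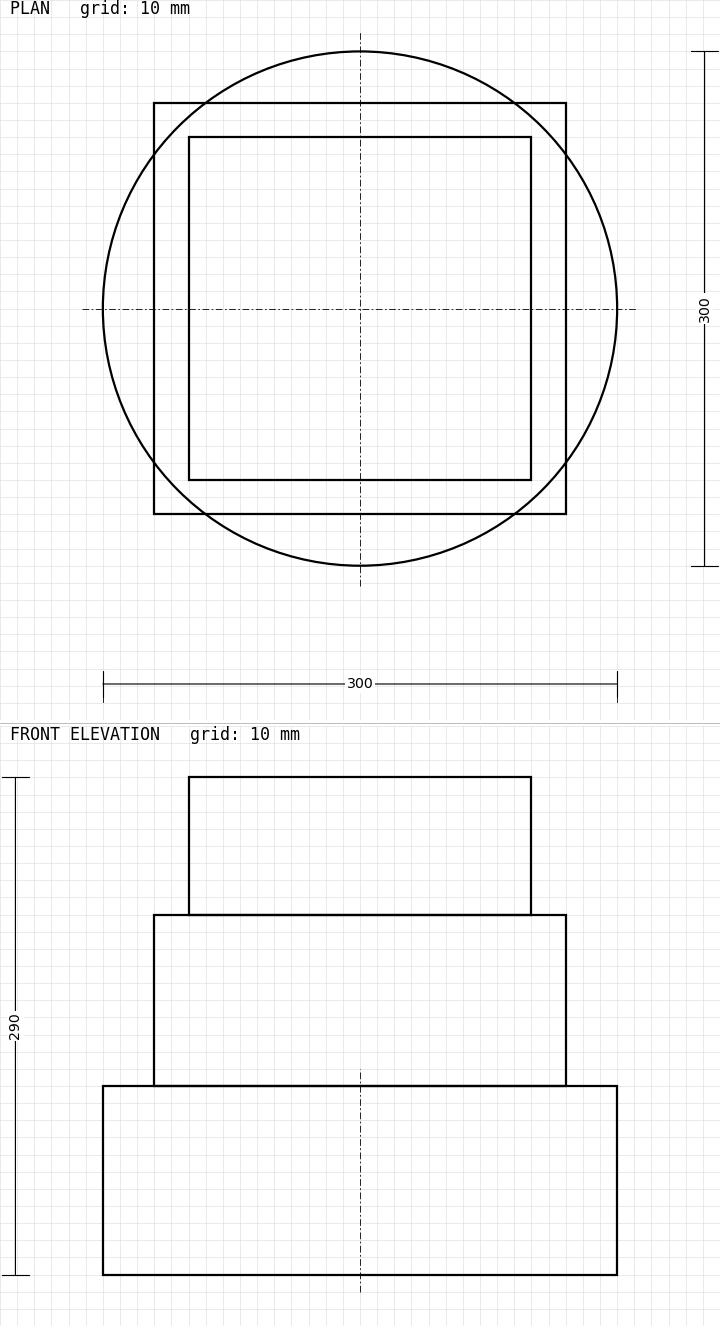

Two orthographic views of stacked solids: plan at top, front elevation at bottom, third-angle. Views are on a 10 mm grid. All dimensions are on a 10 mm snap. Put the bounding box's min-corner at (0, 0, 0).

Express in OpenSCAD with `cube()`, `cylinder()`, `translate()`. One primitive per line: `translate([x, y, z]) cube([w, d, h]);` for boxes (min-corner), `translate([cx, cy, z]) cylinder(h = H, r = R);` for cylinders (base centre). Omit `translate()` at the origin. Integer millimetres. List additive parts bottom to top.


translate([150, 150, 0]) cylinder(h = 110, r = 150);
translate([30, 30, 110]) cube([240, 240, 100]);
translate([50, 50, 210]) cube([200, 200, 80]);


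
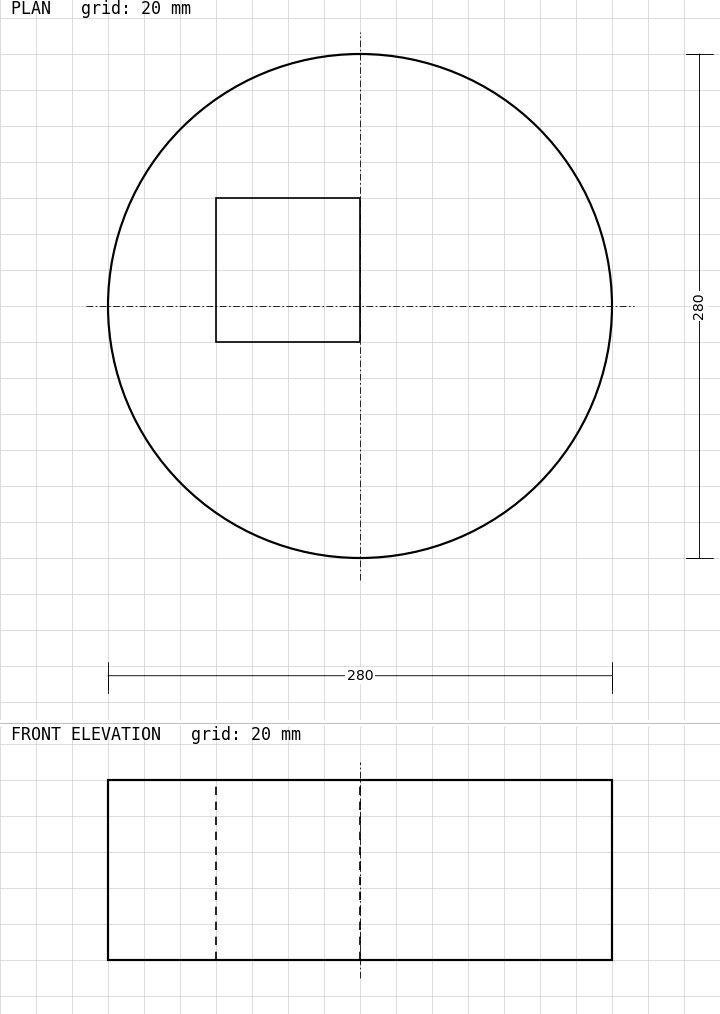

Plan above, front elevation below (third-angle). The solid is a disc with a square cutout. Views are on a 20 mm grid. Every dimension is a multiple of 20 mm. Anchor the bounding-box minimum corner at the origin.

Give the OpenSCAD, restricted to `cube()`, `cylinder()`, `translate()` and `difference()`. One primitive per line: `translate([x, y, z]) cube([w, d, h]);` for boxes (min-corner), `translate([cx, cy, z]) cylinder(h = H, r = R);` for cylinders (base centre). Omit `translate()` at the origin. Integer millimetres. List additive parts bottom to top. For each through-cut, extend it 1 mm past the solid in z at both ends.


difference() {
  translate([140, 140, 0]) cylinder(h = 100, r = 140);
  translate([60, 120, -1]) cube([80, 80, 102]);
}


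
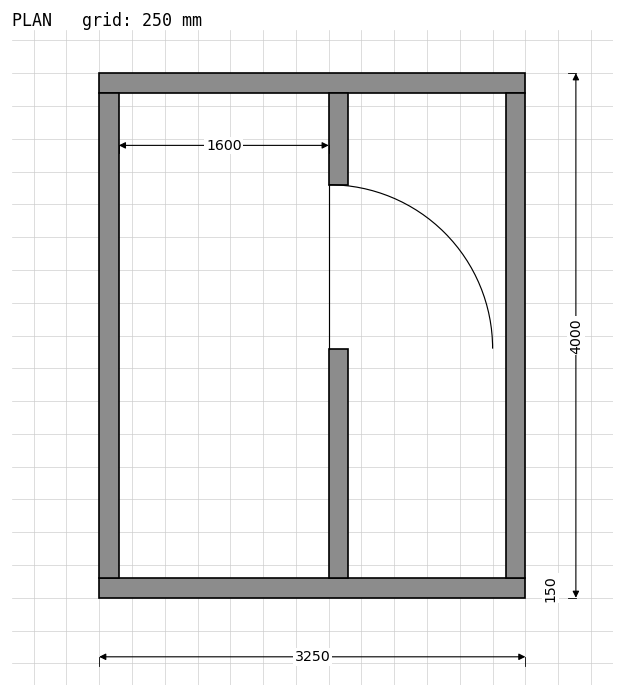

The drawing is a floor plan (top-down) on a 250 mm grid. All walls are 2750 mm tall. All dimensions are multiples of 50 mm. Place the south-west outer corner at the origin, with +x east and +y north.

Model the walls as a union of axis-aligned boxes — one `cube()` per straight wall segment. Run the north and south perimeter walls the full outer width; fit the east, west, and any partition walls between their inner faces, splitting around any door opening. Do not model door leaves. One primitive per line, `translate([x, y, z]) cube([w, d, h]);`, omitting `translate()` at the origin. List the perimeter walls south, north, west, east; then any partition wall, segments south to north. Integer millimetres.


cube([3250, 150, 2750]);
translate([0, 3850, 0]) cube([3250, 150, 2750]);
translate([0, 150, 0]) cube([150, 3700, 2750]);
translate([3100, 150, 0]) cube([150, 3700, 2750]);
translate([1750, 150, 0]) cube([150, 1750, 2750]);
translate([1750, 3150, 0]) cube([150, 700, 2750]);


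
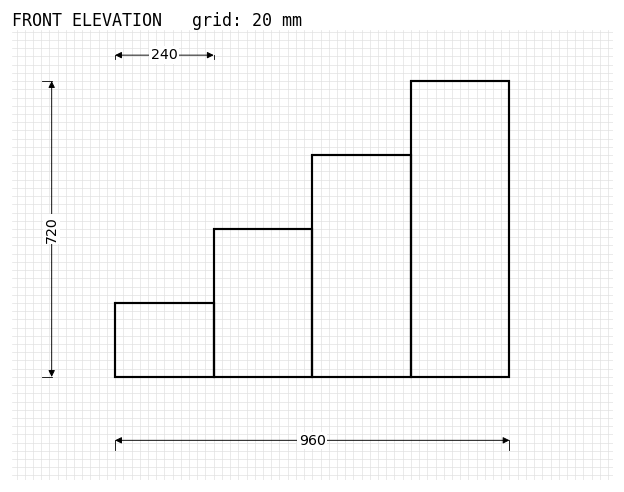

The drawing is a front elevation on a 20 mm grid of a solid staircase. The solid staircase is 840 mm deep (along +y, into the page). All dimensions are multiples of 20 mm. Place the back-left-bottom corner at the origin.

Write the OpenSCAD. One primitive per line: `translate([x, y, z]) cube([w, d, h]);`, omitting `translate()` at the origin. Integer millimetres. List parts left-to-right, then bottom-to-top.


cube([240, 840, 180]);
translate([240, 0, 0]) cube([240, 840, 360]);
translate([480, 0, 0]) cube([240, 840, 540]);
translate([720, 0, 0]) cube([240, 840, 720]);


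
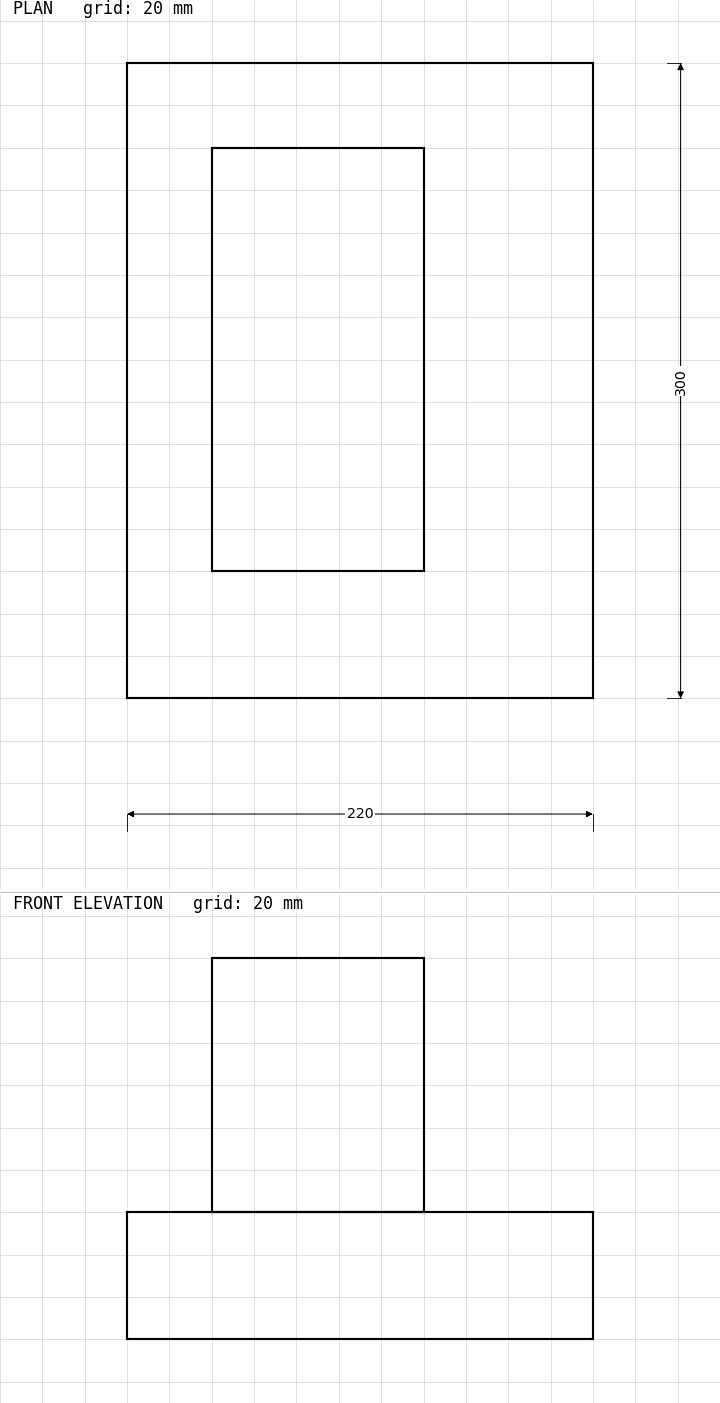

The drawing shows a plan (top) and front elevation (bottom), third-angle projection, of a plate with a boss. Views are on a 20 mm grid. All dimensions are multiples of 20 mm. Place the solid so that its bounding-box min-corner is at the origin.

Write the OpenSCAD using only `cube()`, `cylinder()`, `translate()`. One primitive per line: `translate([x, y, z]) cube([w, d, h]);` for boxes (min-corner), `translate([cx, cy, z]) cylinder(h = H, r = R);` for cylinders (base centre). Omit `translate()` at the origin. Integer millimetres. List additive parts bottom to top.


cube([220, 300, 60]);
translate([40, 60, 60]) cube([100, 200, 120]);
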